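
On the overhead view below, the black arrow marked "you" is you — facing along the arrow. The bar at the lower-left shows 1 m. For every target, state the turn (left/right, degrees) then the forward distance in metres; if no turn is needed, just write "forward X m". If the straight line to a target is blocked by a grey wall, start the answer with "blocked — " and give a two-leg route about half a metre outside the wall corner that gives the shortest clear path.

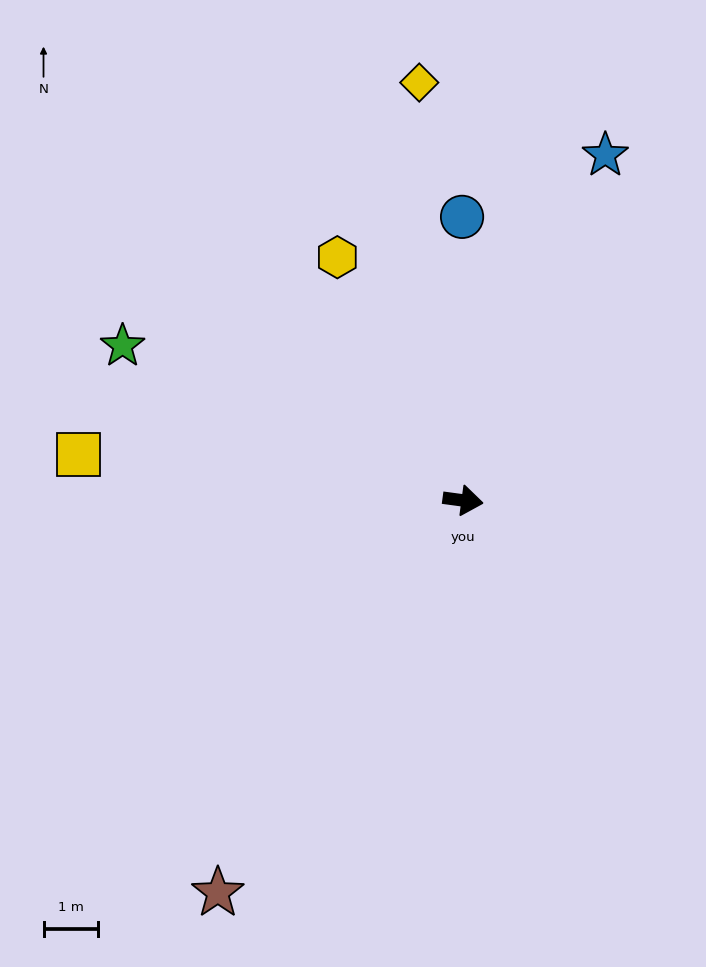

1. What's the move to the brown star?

turn right 114°, forward 8.5 m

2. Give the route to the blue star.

turn left 75°, forward 6.8 m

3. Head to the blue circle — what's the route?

turn left 98°, forward 5.2 m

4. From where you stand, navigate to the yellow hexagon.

turn left 125°, forward 5.0 m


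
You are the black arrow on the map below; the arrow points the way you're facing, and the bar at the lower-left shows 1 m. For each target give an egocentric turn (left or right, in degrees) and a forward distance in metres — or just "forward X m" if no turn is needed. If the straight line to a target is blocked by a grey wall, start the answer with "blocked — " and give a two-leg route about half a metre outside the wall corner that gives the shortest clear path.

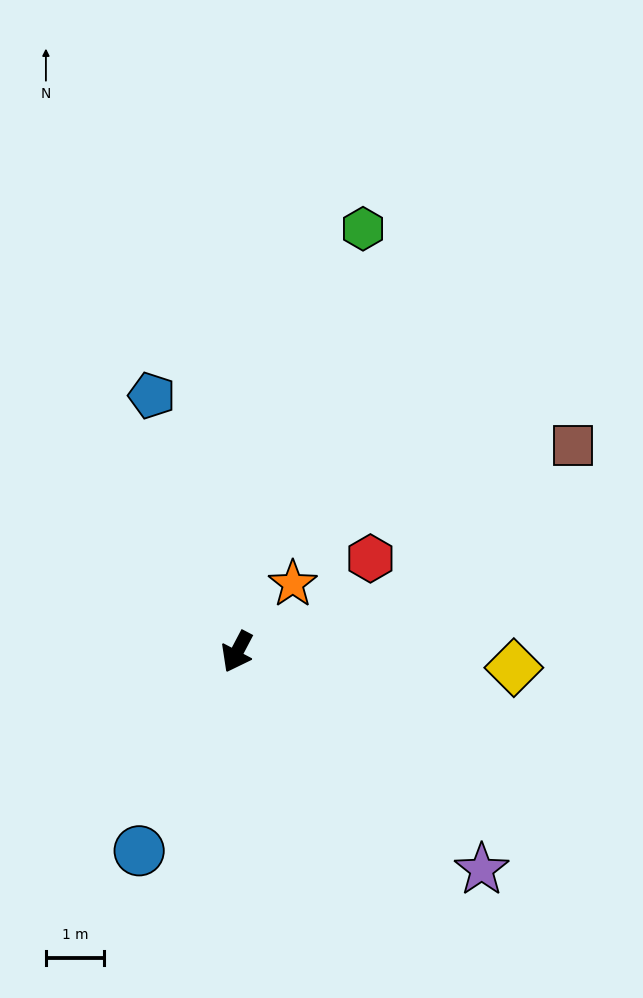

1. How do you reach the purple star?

turn left 76°, forward 5.6 m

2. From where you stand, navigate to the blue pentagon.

turn right 134°, forward 4.6 m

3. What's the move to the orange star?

turn left 168°, forward 1.5 m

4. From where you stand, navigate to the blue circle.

forward 3.8 m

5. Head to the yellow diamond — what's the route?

turn left 114°, forward 4.8 m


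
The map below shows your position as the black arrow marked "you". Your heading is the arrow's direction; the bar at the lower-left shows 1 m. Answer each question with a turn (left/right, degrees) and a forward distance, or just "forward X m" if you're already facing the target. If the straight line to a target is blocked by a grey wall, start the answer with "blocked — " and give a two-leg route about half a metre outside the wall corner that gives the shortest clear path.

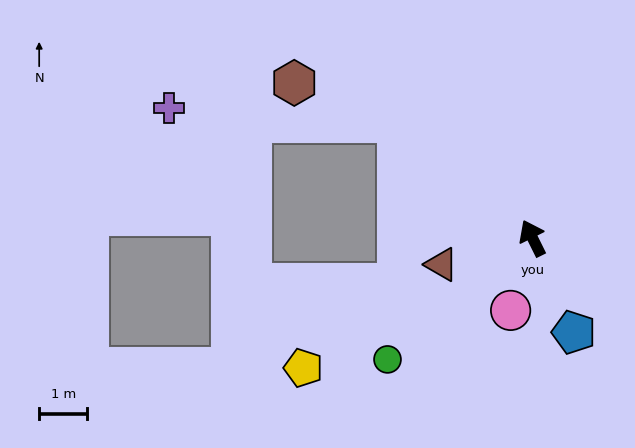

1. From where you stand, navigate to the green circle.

turn left 104°, forward 3.9 m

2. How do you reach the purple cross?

blocked — turn left 23°, forward 3.7 m, then turn left 37°, forward 4.8 m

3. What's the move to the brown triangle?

turn left 80°, forward 2.0 m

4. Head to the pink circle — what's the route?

turn left 137°, forward 1.6 m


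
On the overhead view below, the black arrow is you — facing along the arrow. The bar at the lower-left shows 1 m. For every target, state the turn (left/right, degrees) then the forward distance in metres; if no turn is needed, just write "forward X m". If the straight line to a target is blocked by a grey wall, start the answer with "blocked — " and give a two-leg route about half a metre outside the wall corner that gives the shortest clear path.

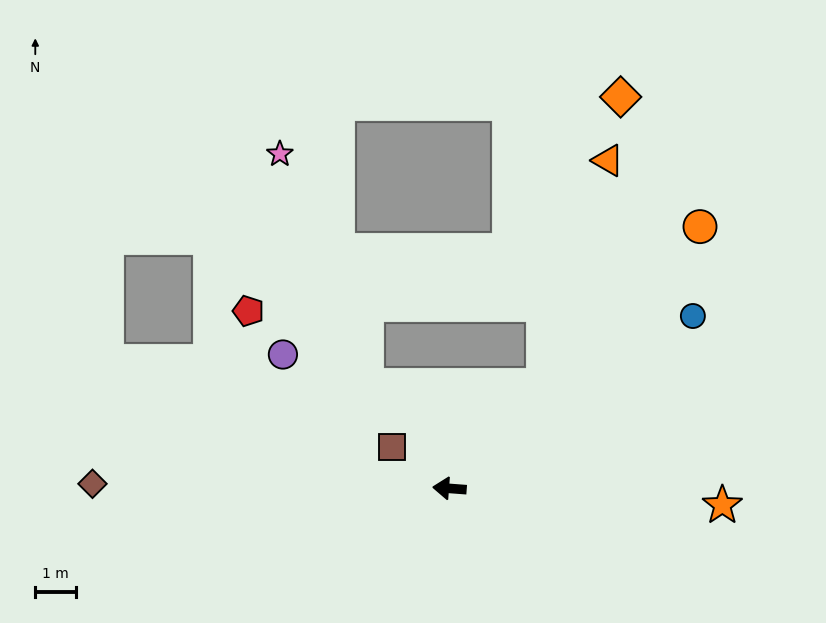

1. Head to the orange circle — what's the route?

turn right 129°, forward 9.0 m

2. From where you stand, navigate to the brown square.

turn right 32°, forward 1.8 m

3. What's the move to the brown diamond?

turn left 4°, forward 8.9 m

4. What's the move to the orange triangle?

blocked — turn right 128°, forward 3.5 m, then turn left 26°, forward 5.8 m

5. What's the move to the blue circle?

turn right 140°, forward 7.4 m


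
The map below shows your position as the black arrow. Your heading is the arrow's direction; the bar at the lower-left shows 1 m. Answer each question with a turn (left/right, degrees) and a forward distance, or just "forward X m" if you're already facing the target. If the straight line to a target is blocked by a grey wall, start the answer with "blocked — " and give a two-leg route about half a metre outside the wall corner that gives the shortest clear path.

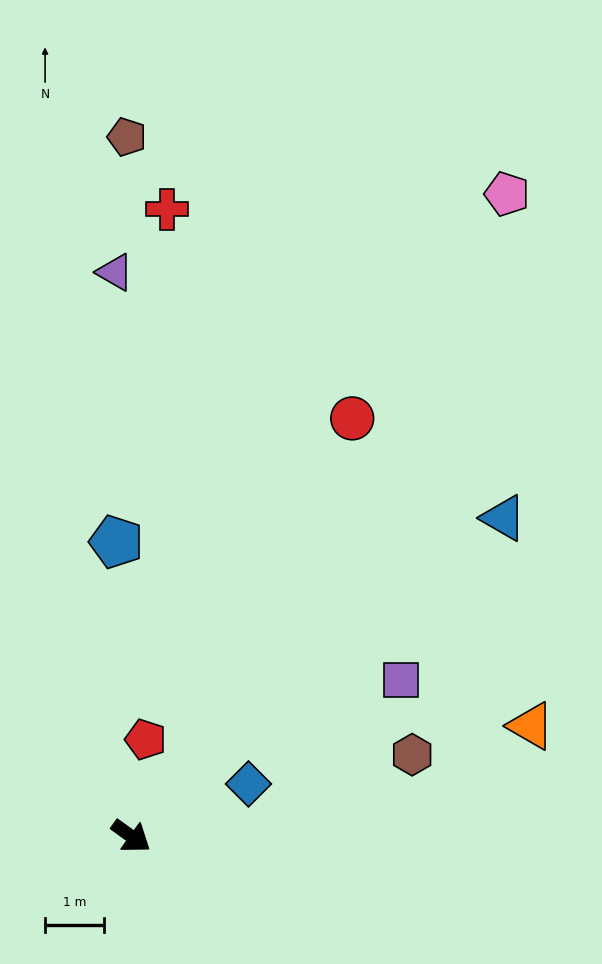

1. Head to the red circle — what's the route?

turn left 98°, forward 8.0 m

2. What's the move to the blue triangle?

turn left 76°, forward 8.3 m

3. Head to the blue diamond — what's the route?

turn left 60°, forward 2.2 m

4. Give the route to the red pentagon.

turn left 117°, forward 1.7 m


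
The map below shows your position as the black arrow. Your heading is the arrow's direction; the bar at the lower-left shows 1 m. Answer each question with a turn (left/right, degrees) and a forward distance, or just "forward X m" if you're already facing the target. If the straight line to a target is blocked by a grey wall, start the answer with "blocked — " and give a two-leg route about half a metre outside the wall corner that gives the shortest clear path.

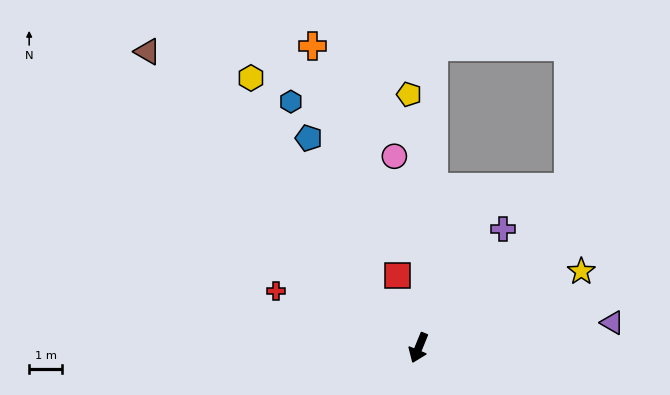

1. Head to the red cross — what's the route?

turn right 89°, forward 4.6 m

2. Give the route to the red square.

turn right 142°, forward 2.3 m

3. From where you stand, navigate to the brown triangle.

turn right 115°, forward 12.1 m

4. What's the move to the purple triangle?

turn left 120°, forward 5.9 m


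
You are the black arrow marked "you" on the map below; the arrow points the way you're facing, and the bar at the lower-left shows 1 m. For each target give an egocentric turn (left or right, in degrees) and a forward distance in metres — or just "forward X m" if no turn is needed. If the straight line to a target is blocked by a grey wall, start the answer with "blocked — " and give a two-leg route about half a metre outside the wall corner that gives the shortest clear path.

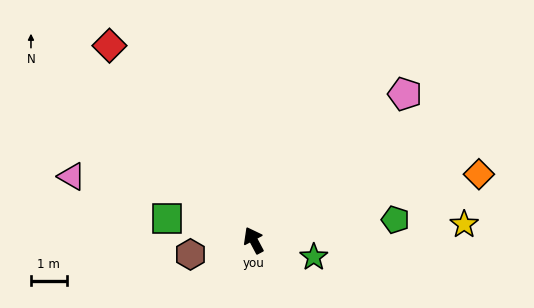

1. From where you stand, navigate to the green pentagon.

turn right 110°, forward 4.0 m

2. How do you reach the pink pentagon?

turn right 74°, forward 5.9 m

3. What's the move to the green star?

turn right 134°, forward 1.8 m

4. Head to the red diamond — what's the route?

turn left 9°, forward 6.8 m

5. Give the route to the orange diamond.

turn right 102°, forward 6.6 m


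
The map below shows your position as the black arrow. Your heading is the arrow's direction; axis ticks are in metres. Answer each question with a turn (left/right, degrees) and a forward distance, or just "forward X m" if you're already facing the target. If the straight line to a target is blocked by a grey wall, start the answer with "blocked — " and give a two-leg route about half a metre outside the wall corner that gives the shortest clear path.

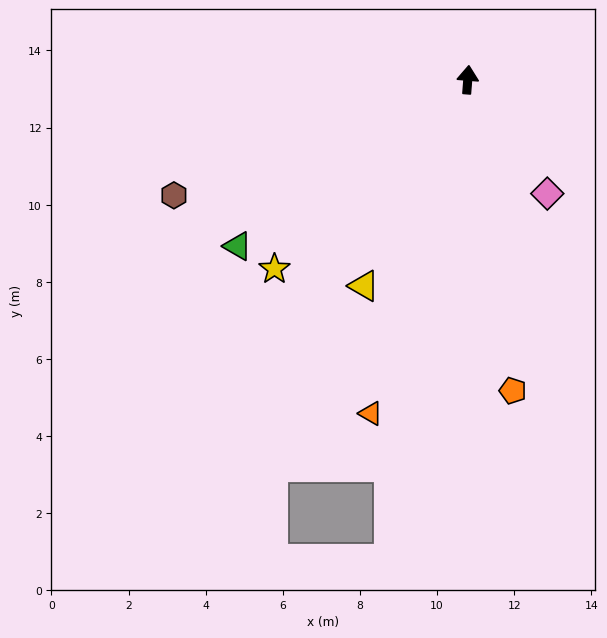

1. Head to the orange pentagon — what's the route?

turn right 167°, forward 8.1 m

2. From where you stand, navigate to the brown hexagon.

turn left 116°, forward 8.2 m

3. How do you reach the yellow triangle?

turn left 158°, forward 6.0 m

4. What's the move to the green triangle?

turn left 130°, forward 7.4 m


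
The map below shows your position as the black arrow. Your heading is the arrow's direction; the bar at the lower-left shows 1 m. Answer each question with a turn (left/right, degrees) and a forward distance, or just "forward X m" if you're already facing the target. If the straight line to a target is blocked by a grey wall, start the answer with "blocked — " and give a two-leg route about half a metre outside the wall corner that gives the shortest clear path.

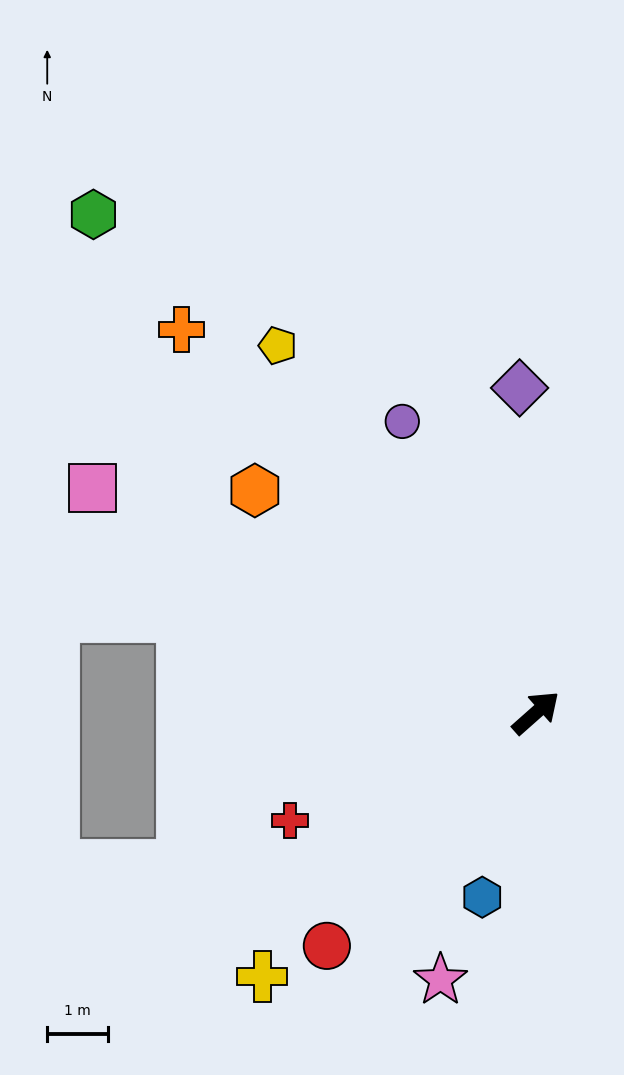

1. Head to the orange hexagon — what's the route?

turn left 100°, forward 5.9 m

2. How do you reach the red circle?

turn right 173°, forward 5.2 m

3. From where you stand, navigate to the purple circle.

turn left 73°, forward 5.3 m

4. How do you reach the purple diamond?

turn left 51°, forward 5.4 m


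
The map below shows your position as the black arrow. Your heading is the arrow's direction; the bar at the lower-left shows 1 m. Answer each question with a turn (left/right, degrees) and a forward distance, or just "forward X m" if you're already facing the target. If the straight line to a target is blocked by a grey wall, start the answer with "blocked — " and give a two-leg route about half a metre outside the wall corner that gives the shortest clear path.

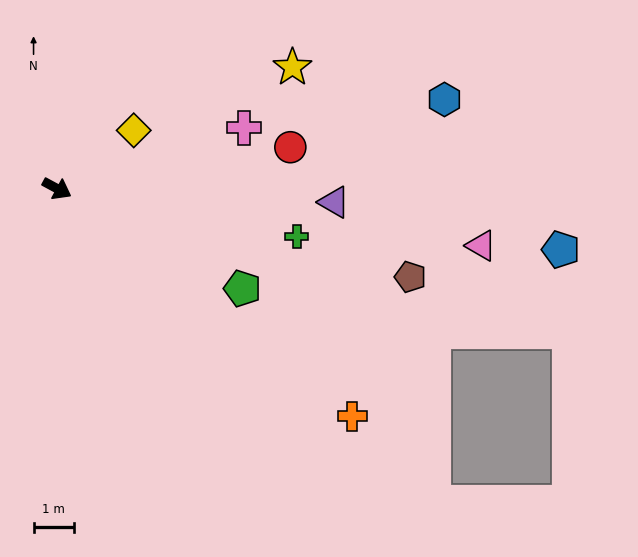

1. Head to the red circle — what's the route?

turn left 38°, forward 5.9 m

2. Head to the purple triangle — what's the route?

turn left 26°, forward 6.9 m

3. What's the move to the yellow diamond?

turn left 66°, forward 2.4 m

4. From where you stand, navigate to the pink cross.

turn left 46°, forward 4.9 m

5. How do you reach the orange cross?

turn right 9°, forward 9.3 m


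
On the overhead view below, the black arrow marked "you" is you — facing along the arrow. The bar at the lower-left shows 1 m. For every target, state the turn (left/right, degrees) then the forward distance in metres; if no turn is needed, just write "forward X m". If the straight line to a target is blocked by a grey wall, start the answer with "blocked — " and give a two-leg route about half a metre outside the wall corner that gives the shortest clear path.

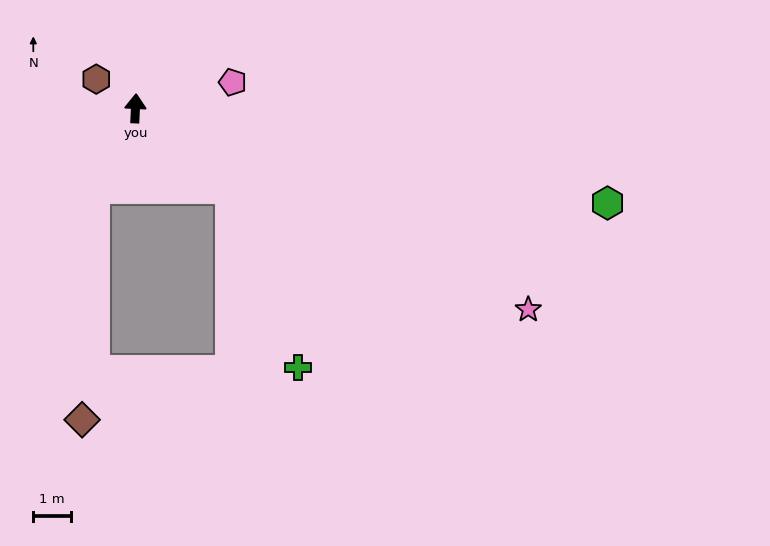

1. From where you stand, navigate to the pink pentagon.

turn right 72°, forward 2.7 m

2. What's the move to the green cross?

blocked — turn right 127°, forward 3.3 m, then turn right 30°, forward 5.1 m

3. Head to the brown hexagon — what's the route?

turn left 56°, forward 1.3 m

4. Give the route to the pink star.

turn right 114°, forward 11.7 m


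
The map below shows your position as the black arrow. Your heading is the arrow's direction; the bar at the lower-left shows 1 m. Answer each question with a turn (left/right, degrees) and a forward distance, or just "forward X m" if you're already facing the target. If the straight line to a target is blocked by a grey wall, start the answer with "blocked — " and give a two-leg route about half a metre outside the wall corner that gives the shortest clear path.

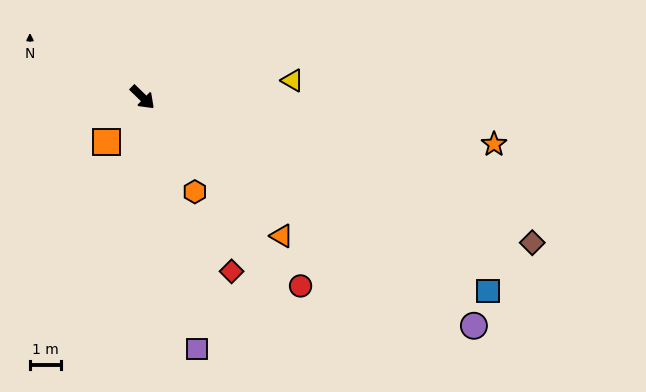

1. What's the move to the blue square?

turn left 15°, forward 12.6 m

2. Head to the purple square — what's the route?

turn right 34°, forward 8.2 m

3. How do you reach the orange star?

turn left 37°, forward 11.3 m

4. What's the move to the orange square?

turn right 85°, forward 1.8 m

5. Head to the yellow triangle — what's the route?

turn left 51°, forward 4.8 m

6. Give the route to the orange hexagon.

turn right 17°, forward 3.4 m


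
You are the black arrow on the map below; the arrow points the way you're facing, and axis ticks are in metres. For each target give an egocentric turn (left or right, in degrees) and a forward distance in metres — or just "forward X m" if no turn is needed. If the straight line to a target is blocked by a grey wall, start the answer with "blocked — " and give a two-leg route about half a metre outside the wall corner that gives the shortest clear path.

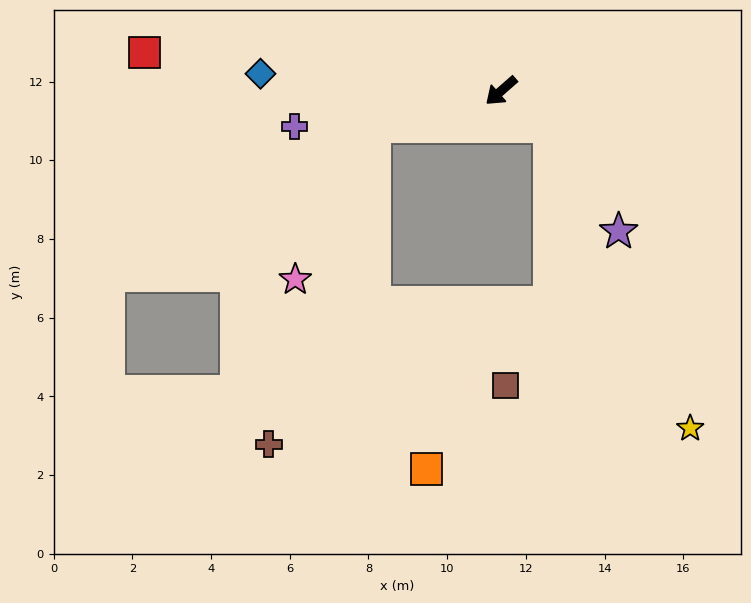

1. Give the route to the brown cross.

blocked — turn right 26°, forward 3.3 m, then turn left 56°, forward 8.5 m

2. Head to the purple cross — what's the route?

turn right 31°, forward 5.3 m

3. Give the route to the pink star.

blocked — turn right 26°, forward 3.3 m, then turn left 47°, forward 4.4 m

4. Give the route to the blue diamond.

turn right 45°, forward 6.1 m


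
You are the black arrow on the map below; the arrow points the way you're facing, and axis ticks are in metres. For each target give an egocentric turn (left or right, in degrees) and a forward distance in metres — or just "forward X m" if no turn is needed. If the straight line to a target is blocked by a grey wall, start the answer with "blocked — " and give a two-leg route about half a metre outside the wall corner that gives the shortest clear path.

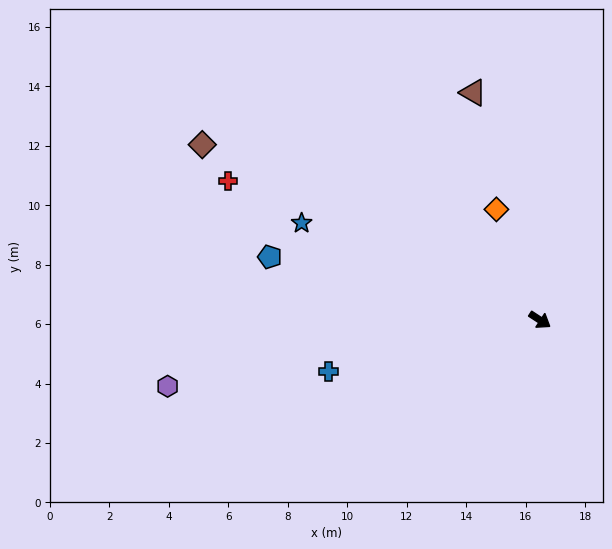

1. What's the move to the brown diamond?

turn right 174°, forward 12.8 m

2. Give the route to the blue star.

turn right 169°, forward 8.6 m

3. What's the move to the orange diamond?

turn left 145°, forward 4.0 m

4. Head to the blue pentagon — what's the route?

turn right 160°, forward 9.3 m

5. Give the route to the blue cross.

turn right 133°, forward 7.3 m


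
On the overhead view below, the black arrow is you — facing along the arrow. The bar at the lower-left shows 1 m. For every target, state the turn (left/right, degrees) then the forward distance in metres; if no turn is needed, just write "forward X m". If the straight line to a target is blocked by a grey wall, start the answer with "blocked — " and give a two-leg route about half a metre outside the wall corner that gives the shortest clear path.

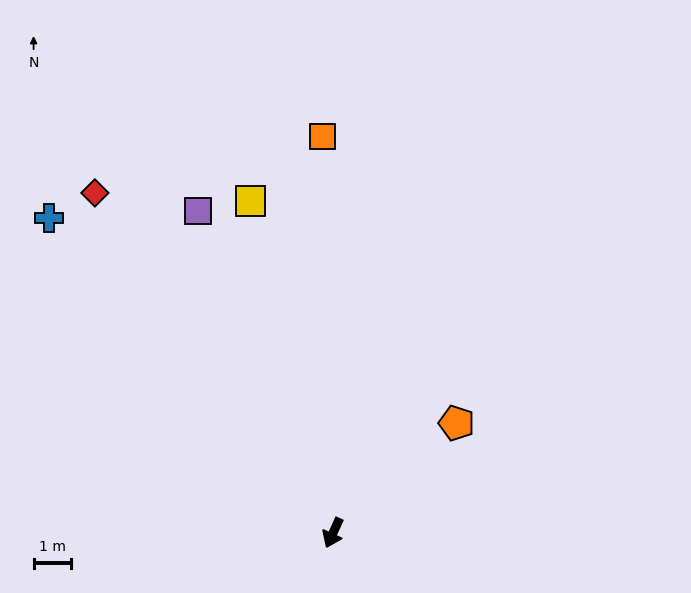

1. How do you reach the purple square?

turn right 133°, forward 9.3 m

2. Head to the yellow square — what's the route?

turn right 142°, forward 9.2 m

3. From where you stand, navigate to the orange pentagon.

turn left 156°, forward 4.4 m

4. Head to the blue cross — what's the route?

turn right 114°, forward 11.4 m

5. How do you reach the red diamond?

turn right 121°, forward 11.1 m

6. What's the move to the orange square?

turn right 154°, forward 10.6 m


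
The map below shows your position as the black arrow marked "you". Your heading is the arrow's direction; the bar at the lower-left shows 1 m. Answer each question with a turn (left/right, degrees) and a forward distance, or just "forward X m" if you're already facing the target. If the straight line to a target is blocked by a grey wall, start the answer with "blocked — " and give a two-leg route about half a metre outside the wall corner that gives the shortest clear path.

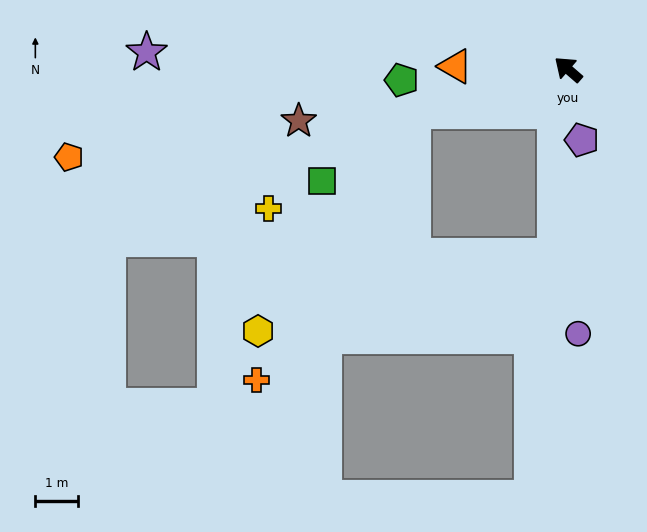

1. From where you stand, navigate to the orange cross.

blocked — turn left 56°, forward 3.8 m, then turn left 45°, forward 7.3 m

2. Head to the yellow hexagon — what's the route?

blocked — turn left 56°, forward 3.8 m, then turn left 40°, forward 6.3 m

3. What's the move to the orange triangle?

turn left 39°, forward 2.6 m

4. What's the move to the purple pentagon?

turn left 142°, forward 1.7 m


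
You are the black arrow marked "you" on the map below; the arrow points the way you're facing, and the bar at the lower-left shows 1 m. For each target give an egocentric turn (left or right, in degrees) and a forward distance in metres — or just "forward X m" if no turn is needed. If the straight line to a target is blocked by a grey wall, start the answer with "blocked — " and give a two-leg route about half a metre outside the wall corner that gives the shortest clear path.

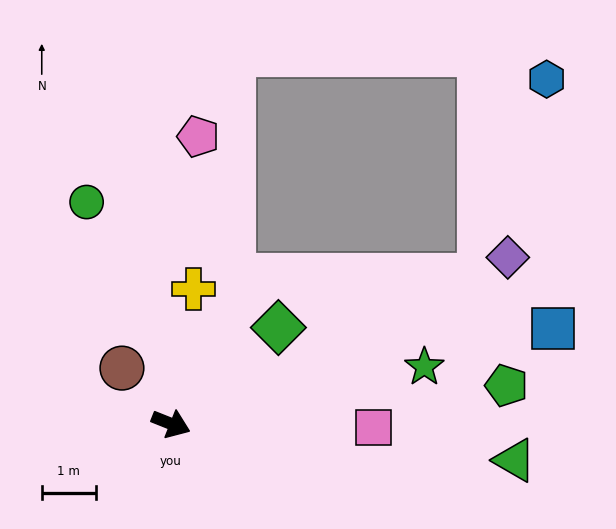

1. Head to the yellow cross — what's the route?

turn left 102°, forward 2.5 m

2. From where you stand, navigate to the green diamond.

turn left 64°, forward 2.7 m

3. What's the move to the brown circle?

turn left 153°, forward 1.4 m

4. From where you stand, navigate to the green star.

turn left 34°, forward 4.8 m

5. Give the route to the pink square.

turn left 21°, forward 3.8 m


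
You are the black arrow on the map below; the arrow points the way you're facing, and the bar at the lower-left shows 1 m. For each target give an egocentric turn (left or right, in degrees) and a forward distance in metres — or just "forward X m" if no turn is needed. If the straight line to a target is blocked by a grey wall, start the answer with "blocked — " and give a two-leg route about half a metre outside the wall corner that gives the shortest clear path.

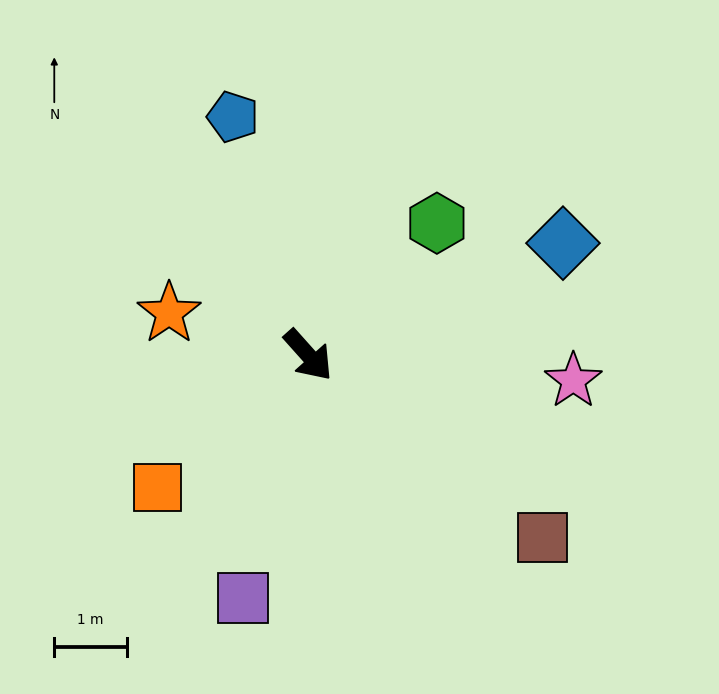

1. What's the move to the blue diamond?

turn left 72°, forward 3.8 m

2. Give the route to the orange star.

turn right 149°, forward 2.0 m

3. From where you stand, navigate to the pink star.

turn left 43°, forward 3.7 m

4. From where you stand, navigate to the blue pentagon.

turn left 156°, forward 3.5 m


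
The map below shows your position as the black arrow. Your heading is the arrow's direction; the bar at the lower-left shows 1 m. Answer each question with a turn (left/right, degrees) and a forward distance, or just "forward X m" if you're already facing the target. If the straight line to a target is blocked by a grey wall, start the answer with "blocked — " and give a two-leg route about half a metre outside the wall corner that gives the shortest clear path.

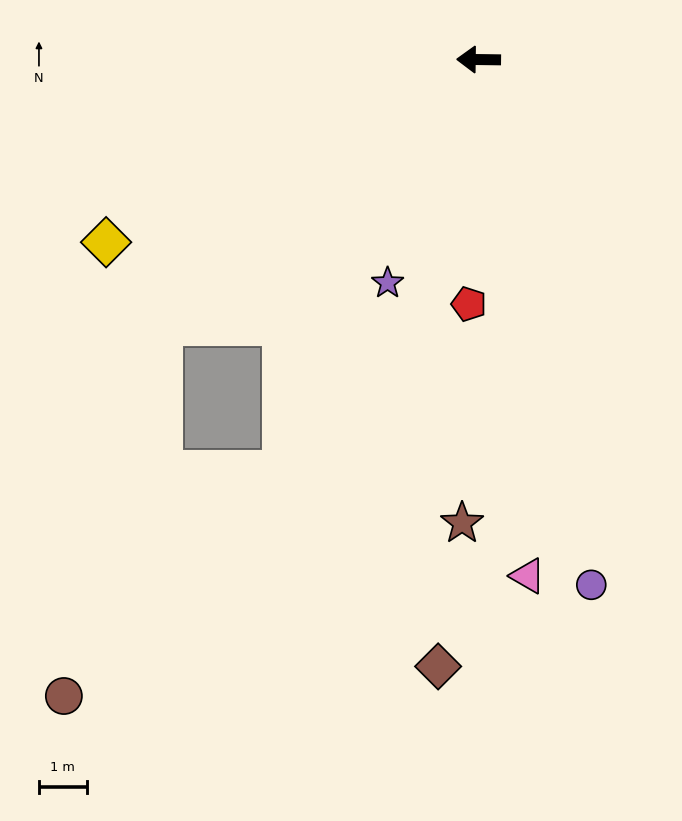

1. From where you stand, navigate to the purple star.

turn left 69°, forward 5.1 m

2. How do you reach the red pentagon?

turn left 88°, forward 5.1 m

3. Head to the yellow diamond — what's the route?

turn left 27°, forward 8.7 m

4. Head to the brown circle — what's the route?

blocked — turn left 41°, forward 8.6 m, then turn left 35°, forward 8.0 m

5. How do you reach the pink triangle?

turn left 96°, forward 10.9 m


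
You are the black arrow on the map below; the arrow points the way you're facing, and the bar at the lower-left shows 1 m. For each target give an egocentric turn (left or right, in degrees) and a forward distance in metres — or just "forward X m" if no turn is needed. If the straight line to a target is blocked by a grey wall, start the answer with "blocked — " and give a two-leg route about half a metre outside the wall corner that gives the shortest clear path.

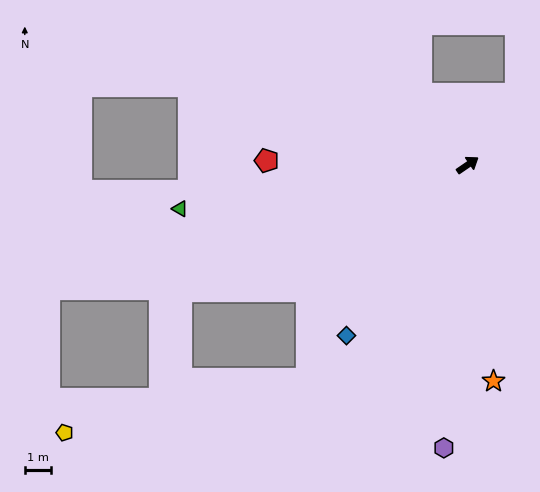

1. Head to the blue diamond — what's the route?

turn right 160°, forward 8.0 m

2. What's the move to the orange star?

turn right 118°, forward 8.3 m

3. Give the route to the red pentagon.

turn left 144°, forward 7.7 m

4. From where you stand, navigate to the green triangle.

turn left 154°, forward 11.1 m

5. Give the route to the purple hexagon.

turn right 129°, forward 10.9 m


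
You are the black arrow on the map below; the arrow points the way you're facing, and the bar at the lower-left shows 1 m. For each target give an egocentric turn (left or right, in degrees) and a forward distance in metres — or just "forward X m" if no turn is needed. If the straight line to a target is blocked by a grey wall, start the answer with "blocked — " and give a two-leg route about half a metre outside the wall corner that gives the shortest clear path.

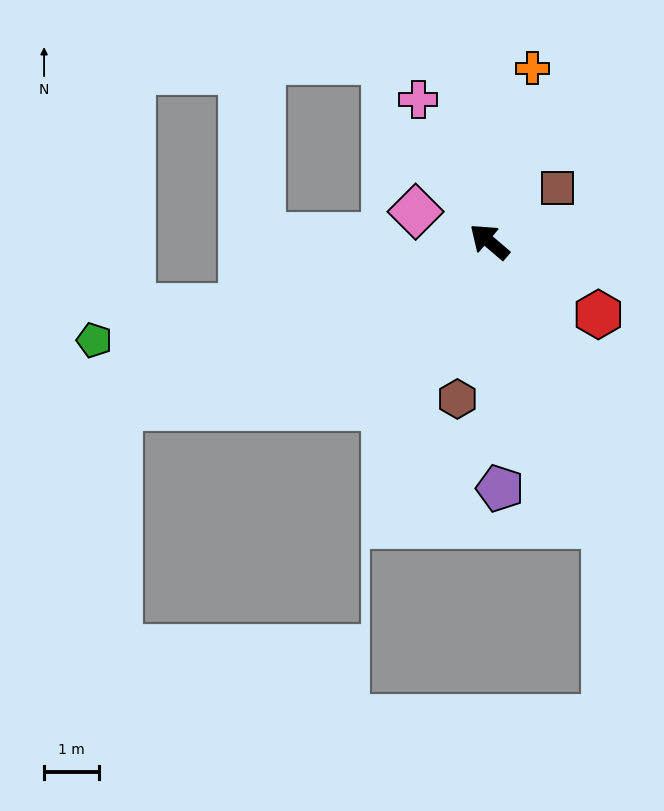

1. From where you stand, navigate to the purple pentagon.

turn left 133°, forward 4.5 m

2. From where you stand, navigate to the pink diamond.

turn left 18°, forward 1.4 m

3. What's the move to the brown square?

turn right 101°, forward 1.6 m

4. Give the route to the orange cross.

turn right 63°, forward 3.3 m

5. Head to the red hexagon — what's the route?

turn right 173°, forward 2.4 m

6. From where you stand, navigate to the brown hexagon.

turn left 119°, forward 2.9 m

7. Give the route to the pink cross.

turn right 23°, forward 2.9 m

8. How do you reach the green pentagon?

turn left 55°, forward 7.4 m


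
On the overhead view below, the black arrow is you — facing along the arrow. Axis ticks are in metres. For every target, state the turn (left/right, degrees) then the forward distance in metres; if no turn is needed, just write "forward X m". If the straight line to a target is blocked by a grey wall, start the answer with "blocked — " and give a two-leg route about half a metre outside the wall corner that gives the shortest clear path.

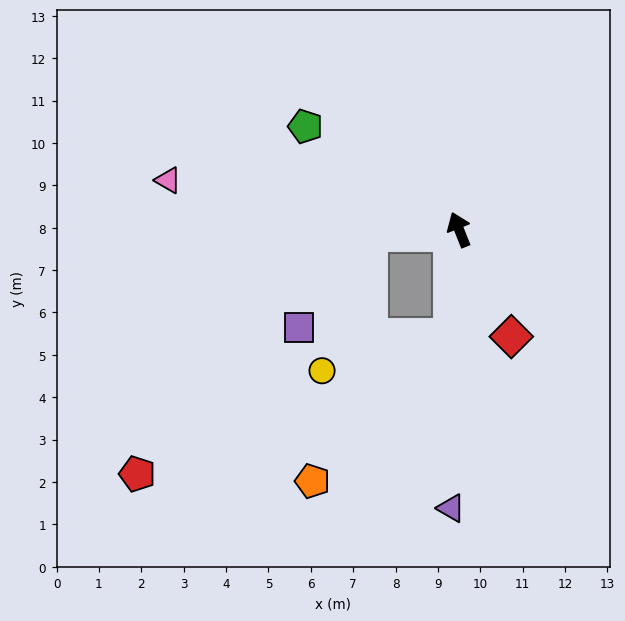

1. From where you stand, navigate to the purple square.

blocked — turn left 71°, forward 2.1 m, then turn left 50°, forward 2.8 m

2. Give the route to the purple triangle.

turn left 157°, forward 6.6 m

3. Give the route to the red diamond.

turn right 176°, forward 2.8 m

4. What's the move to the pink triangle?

turn left 59°, forward 7.0 m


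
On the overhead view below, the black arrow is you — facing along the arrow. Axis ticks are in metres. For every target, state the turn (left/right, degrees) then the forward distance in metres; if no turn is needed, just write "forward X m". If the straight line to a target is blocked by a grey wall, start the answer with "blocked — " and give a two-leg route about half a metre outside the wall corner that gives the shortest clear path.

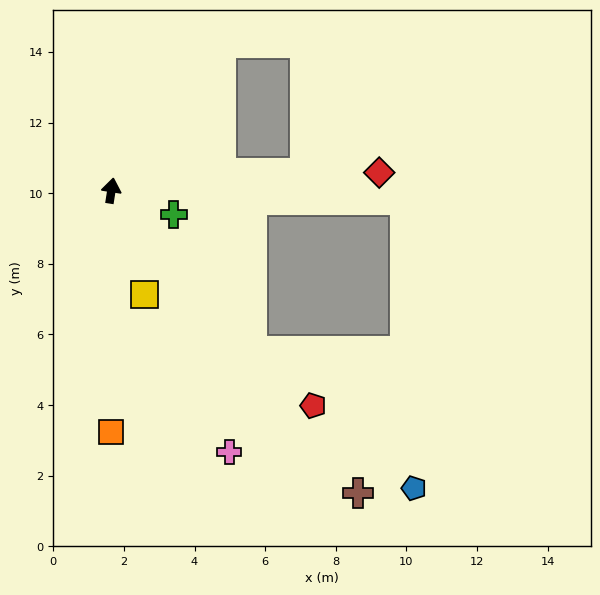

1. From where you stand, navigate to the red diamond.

turn right 77°, forward 7.6 m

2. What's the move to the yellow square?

turn right 153°, forward 3.1 m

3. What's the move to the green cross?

turn right 102°, forward 1.9 m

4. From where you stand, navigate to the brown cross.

turn right 132°, forward 11.0 m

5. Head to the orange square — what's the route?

turn right 171°, forward 6.8 m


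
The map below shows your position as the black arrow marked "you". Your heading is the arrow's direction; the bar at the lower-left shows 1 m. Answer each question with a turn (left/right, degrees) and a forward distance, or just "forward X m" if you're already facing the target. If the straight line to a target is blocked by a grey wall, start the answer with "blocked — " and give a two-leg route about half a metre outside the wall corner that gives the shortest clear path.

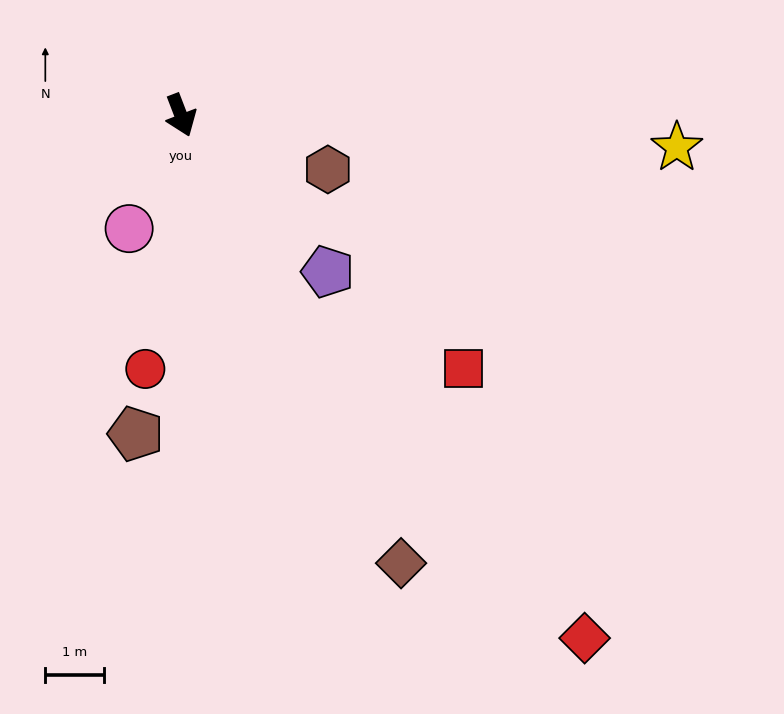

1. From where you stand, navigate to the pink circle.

turn right 46°, forward 2.1 m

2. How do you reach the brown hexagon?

turn left 49°, forward 2.7 m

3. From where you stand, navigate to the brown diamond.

turn left 5°, forward 8.6 m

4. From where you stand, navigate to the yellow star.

turn left 65°, forward 8.5 m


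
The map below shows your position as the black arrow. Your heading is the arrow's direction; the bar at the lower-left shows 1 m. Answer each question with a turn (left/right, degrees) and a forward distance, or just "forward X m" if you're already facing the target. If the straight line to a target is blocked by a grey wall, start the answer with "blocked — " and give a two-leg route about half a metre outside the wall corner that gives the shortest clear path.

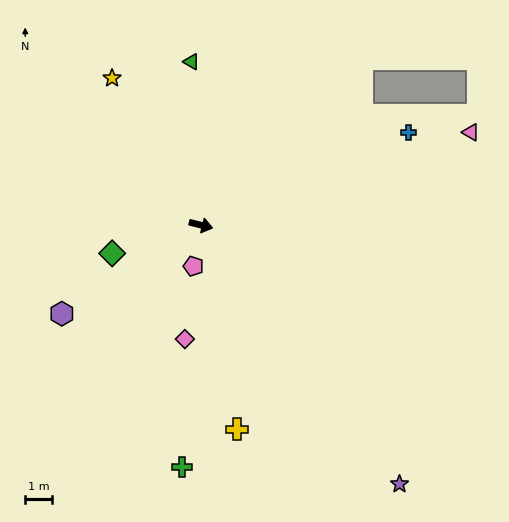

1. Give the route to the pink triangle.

turn left 33°, forward 10.6 m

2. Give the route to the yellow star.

turn left 135°, forward 6.4 m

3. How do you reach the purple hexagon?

turn right 133°, forward 6.1 m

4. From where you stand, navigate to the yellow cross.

turn right 66°, forward 7.7 m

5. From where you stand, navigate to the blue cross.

turn left 38°, forward 8.4 m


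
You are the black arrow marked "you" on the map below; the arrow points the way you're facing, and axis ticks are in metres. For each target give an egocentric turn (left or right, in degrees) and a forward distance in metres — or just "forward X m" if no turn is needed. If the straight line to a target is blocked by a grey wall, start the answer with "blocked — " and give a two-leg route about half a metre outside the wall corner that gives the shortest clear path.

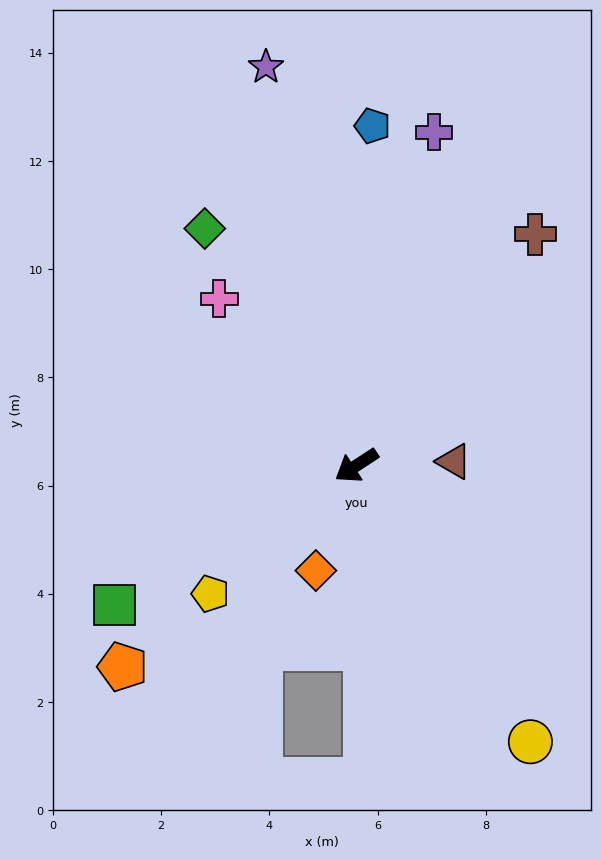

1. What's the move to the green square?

turn right 3°, forward 5.2 m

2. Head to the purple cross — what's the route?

turn right 136°, forward 6.3 m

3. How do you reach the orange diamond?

turn left 36°, forward 2.1 m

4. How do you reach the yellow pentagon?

turn left 8°, forward 3.6 m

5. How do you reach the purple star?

turn right 110°, forward 7.6 m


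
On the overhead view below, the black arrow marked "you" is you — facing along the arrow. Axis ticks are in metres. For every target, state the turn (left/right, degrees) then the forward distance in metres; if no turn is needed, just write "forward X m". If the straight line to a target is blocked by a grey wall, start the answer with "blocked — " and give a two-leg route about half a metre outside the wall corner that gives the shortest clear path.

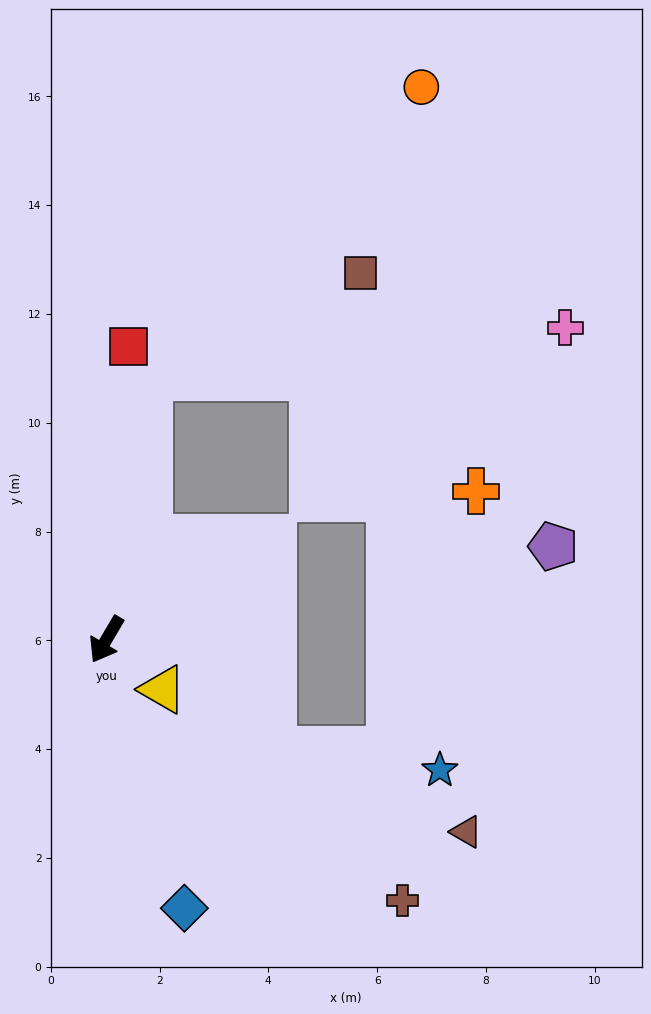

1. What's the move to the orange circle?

blocked — turn right 159°, forward 4.9 m, then turn right 34°, forward 7.3 m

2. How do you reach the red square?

turn right 154°, forward 5.4 m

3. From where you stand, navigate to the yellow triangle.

turn left 79°, forward 1.4 m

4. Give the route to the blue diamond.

turn left 47°, forward 5.1 m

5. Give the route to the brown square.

blocked — turn right 159°, forward 4.9 m, then turn right 54°, forward 4.3 m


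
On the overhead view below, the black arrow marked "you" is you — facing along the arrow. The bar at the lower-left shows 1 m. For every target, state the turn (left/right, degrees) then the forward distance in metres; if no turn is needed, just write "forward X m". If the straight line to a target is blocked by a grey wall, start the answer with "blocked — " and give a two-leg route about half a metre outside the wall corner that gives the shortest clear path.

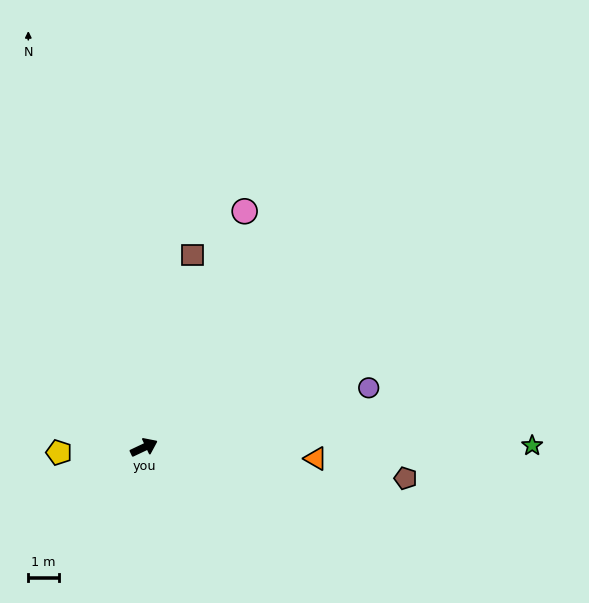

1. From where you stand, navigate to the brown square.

turn left 51°, forward 6.6 m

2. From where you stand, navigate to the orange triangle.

turn right 29°, forward 5.7 m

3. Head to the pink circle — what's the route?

turn left 42°, forward 8.5 m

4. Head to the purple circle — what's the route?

turn right 10°, forward 7.7 m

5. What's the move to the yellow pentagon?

turn left 158°, forward 2.8 m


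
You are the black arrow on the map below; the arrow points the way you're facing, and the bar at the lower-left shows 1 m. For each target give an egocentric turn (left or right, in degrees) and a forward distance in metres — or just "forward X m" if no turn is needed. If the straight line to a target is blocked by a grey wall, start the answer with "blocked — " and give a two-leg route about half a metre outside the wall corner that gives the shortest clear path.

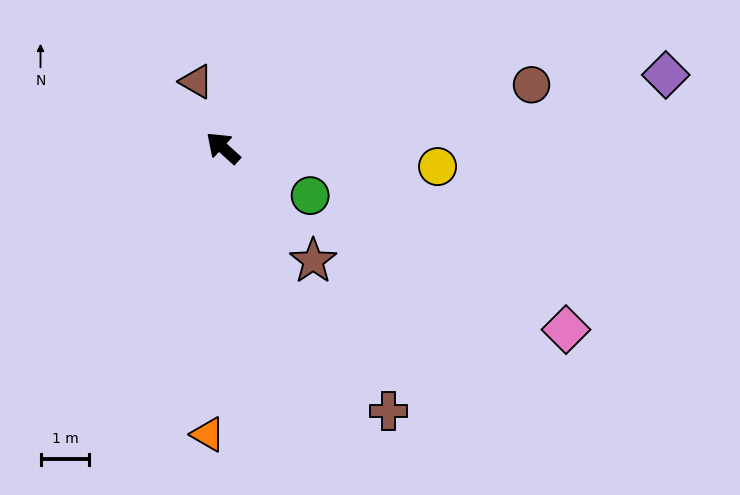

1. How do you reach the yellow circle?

turn right 143°, forward 4.4 m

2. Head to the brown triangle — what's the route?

turn right 26°, forward 1.5 m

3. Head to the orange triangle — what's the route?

turn left 129°, forward 5.9 m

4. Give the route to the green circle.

turn right 167°, forward 2.0 m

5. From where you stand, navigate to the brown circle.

turn right 126°, forward 6.4 m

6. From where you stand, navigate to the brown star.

turn left 171°, forward 3.0 m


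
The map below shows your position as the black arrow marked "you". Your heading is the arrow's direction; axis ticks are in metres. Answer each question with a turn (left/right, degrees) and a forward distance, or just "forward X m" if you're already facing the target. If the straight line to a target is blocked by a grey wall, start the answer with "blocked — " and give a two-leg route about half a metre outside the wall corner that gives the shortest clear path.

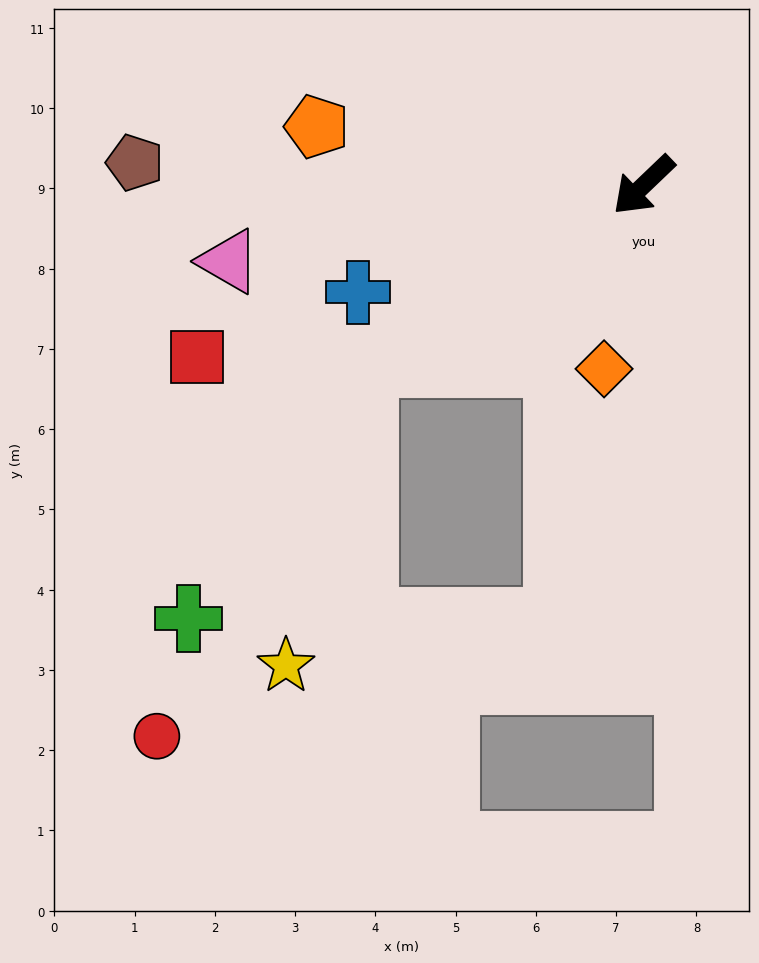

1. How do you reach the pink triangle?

turn right 33°, forward 5.3 m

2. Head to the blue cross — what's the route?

turn right 23°, forward 3.8 m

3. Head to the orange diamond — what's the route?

turn left 34°, forward 2.3 m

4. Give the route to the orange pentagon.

turn right 54°, forward 4.1 m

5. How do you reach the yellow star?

blocked — turn right 11°, forward 4.1 m, then turn left 43°, forward 3.9 m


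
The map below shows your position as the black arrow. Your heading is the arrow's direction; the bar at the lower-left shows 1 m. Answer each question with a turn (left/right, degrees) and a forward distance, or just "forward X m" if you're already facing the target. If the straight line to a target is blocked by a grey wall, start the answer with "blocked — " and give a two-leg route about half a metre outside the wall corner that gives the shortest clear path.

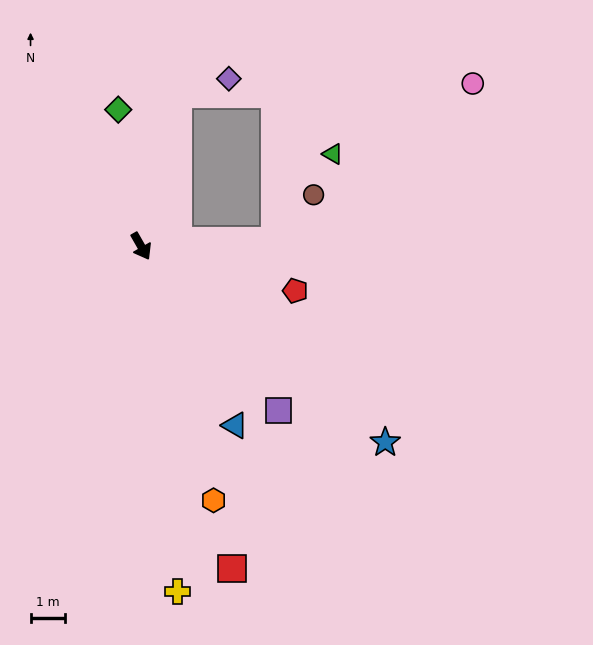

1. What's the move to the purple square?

turn left 10°, forward 6.2 m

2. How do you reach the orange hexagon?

turn right 14°, forward 7.7 m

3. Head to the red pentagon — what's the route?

turn left 44°, forward 4.6 m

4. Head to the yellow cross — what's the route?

turn right 24°, forward 10.1 m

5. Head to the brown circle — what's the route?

blocked — turn left 62°, forward 3.9 m, then turn left 49°, forward 1.8 m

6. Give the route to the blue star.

turn left 22°, forward 9.1 m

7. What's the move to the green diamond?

turn left 160°, forward 4.0 m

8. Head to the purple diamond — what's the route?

blocked — turn left 137°, forward 4.6 m, then turn right 61°, forward 1.5 m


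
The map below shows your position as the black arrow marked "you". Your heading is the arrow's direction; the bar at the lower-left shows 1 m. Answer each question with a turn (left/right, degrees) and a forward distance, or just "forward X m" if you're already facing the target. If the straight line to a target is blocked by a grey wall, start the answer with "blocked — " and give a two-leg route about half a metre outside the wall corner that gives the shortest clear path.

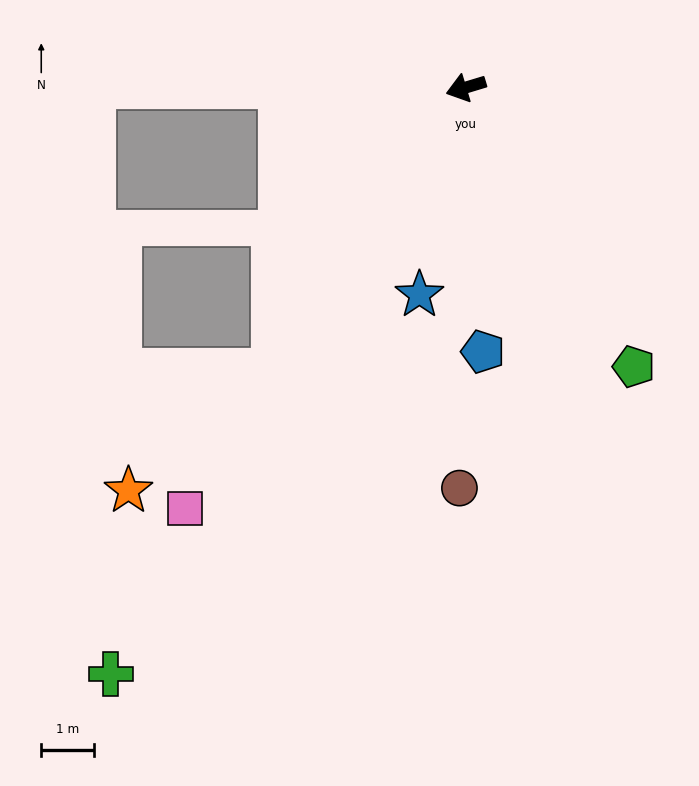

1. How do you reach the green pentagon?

turn left 104°, forward 6.2 m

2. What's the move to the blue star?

turn left 61°, forward 4.0 m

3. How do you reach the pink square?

turn left 39°, forward 9.6 m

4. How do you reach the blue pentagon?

turn left 77°, forward 5.0 m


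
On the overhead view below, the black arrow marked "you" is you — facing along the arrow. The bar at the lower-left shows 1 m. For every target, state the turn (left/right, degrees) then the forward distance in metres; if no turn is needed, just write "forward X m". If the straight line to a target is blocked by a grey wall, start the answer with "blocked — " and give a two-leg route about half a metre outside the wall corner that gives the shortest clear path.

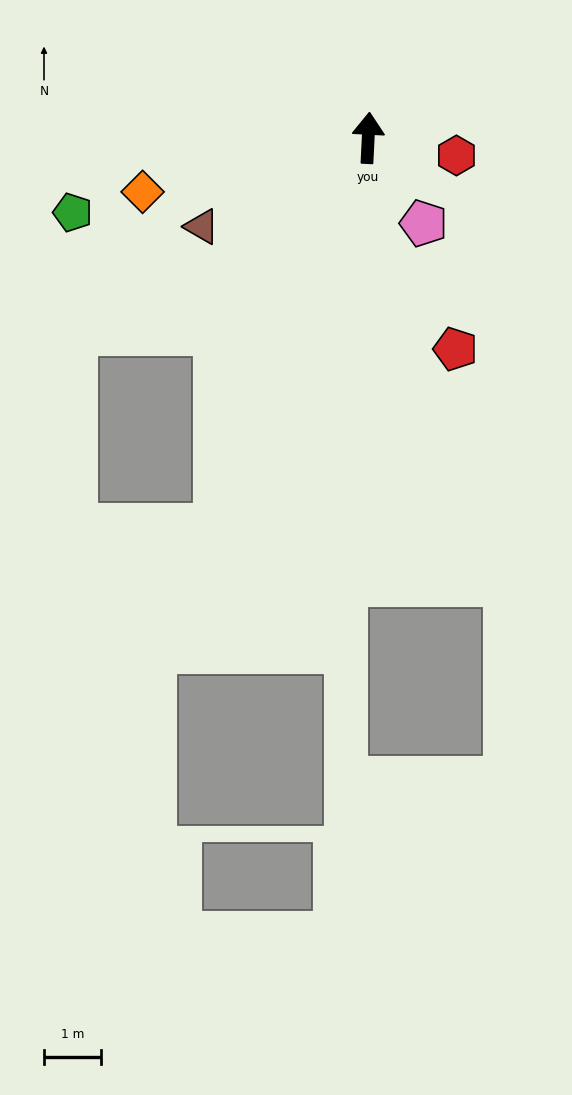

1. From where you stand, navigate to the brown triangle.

turn left 121°, forward 3.3 m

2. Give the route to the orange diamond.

turn left 106°, forward 4.1 m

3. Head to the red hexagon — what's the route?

turn right 98°, forward 1.6 m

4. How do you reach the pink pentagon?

turn right 144°, forward 1.8 m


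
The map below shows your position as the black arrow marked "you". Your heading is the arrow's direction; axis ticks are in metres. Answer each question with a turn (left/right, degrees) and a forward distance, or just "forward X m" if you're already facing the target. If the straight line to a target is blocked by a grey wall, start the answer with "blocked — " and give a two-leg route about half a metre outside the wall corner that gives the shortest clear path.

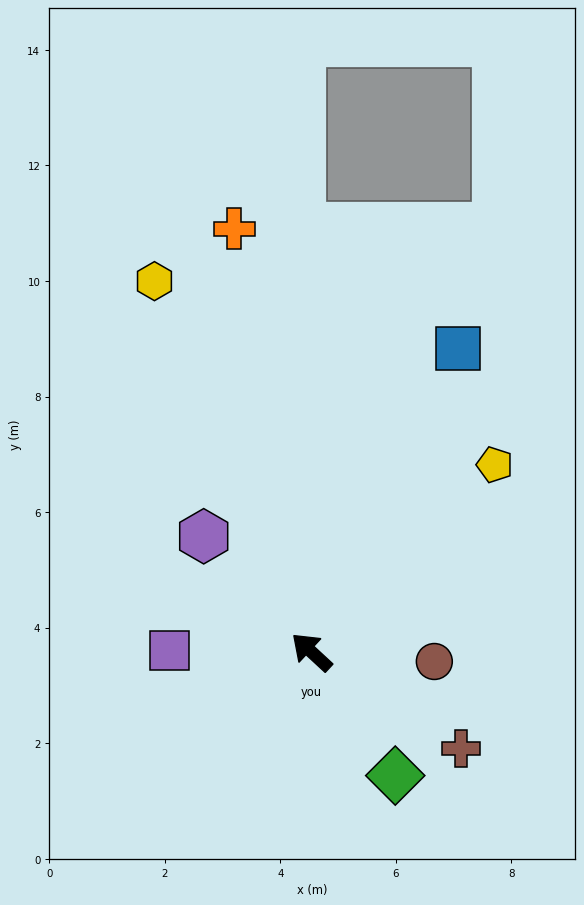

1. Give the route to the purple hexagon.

turn right 4°, forward 2.7 m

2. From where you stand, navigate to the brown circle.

turn right 142°, forward 2.1 m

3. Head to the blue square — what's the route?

turn right 73°, forward 5.8 m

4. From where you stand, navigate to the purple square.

turn left 42°, forward 2.5 m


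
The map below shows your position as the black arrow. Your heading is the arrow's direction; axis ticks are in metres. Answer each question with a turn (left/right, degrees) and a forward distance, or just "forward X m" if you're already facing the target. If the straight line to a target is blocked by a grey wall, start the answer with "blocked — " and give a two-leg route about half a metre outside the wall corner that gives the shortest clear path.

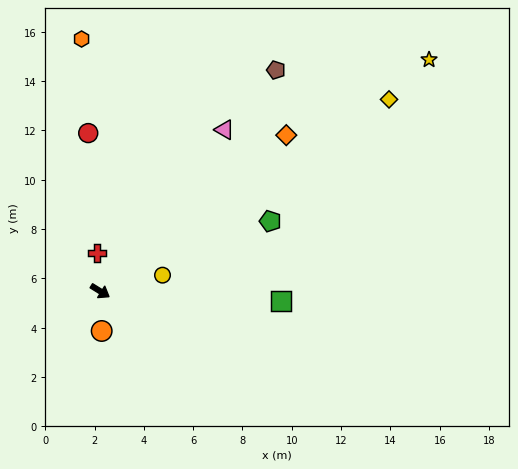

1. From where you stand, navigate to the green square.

turn left 29°, forward 7.3 m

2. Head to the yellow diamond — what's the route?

turn left 65°, forward 14.1 m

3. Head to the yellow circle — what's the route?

turn left 46°, forward 2.6 m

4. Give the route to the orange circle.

turn right 56°, forward 1.6 m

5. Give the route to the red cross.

turn left 127°, forward 1.6 m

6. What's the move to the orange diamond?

turn left 72°, forward 9.8 m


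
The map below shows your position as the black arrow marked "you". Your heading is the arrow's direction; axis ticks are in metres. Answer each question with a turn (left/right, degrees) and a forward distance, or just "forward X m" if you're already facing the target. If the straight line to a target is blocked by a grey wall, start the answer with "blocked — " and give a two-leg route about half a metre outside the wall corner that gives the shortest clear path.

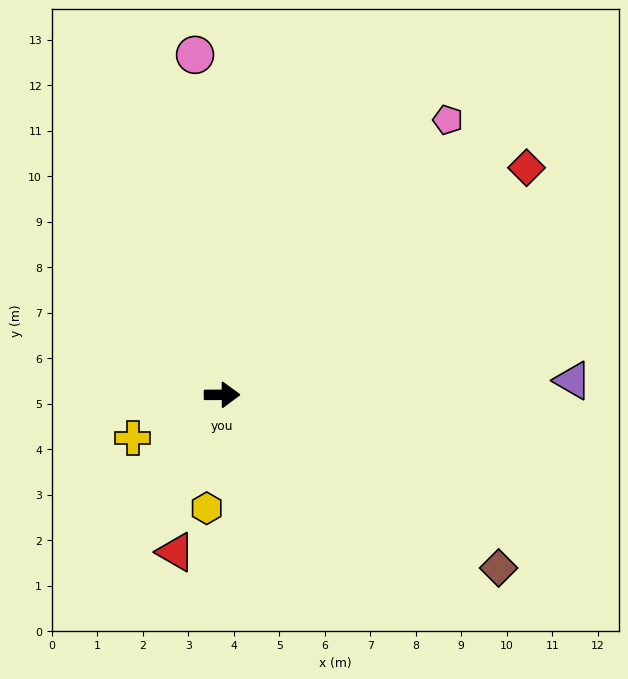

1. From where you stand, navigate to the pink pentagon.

turn left 50°, forward 7.8 m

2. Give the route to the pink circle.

turn left 94°, forward 7.5 m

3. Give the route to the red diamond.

turn left 36°, forward 8.3 m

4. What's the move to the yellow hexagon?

turn right 98°, forward 2.5 m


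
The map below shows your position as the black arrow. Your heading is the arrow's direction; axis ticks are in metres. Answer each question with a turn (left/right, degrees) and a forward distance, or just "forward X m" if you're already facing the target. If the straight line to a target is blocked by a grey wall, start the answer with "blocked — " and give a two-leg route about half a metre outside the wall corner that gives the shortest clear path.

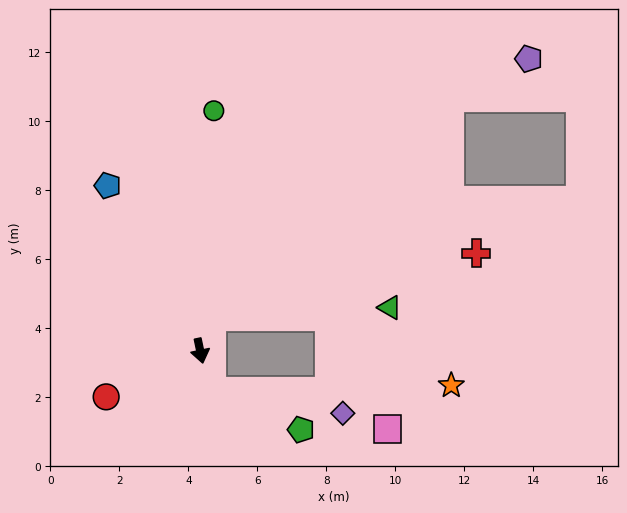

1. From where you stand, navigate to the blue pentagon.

turn right 163°, forward 5.5 m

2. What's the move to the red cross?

blocked — turn left 150°, forward 1.0 m, then turn right 58°, forward 7.9 m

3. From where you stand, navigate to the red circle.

turn right 76°, forward 3.0 m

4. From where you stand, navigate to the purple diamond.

blocked — turn left 3°, forward 1.2 m, then turn left 66°, forward 3.9 m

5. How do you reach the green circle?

turn left 165°, forward 7.0 m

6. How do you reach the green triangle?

blocked — turn left 150°, forward 1.0 m, then turn right 69°, forward 5.2 m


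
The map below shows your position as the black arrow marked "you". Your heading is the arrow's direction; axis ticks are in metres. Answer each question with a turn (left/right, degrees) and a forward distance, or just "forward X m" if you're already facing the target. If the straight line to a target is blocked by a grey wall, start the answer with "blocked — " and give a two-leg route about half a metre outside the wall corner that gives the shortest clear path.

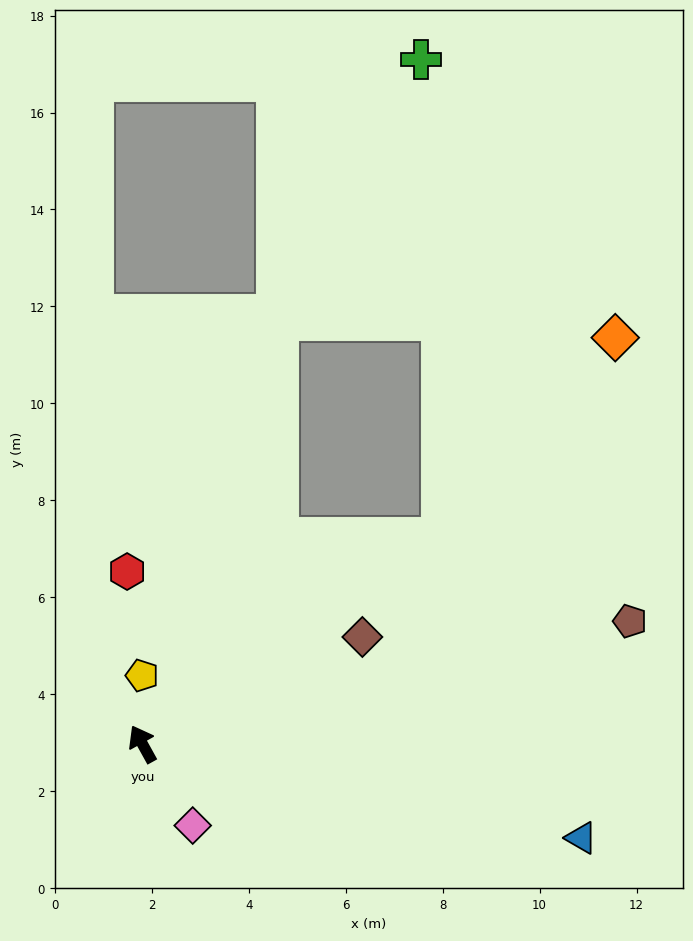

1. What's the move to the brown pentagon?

turn right 105°, forward 10.4 m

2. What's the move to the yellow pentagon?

turn right 29°, forward 1.4 m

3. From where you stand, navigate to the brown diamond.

turn right 93°, forward 5.0 m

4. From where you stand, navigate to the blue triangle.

turn right 131°, forward 9.3 m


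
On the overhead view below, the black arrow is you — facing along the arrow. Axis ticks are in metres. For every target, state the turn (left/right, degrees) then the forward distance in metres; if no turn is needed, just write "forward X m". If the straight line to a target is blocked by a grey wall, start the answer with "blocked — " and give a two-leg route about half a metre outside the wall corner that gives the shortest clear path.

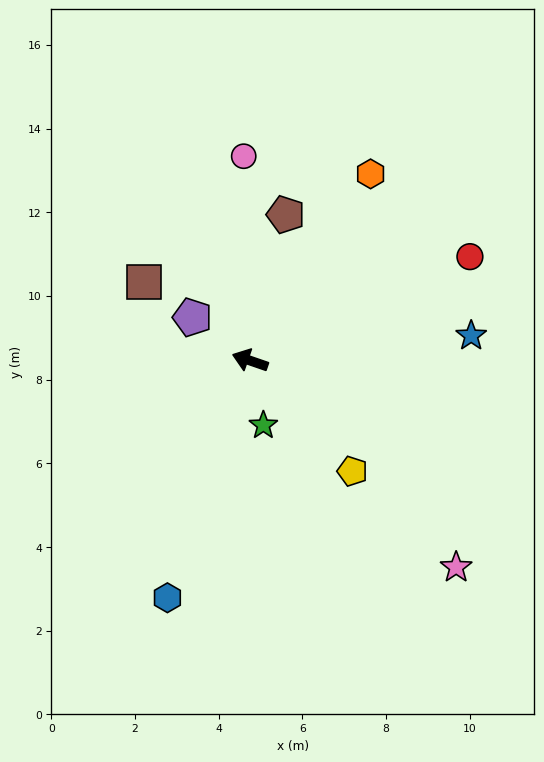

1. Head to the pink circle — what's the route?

turn right 69°, forward 4.9 m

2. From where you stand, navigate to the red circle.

turn right 136°, forward 5.8 m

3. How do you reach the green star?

turn left 121°, forward 1.6 m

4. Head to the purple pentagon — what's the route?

turn right 18°, forward 1.7 m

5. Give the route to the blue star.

turn right 155°, forward 5.3 m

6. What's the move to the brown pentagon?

turn right 85°, forward 3.6 m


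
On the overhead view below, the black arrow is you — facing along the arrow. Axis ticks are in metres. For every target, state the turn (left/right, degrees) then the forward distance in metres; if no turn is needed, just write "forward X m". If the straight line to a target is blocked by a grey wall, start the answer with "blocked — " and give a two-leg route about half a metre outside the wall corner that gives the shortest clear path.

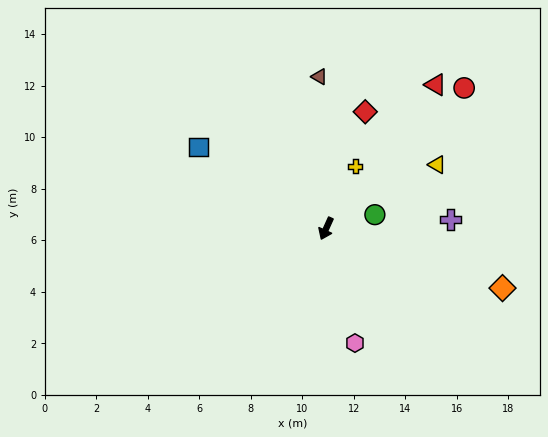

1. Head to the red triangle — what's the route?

turn left 167°, forward 7.0 m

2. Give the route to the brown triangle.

turn right 153°, forward 5.9 m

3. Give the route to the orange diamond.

turn left 96°, forward 7.2 m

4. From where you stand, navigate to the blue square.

turn right 98°, forward 5.9 m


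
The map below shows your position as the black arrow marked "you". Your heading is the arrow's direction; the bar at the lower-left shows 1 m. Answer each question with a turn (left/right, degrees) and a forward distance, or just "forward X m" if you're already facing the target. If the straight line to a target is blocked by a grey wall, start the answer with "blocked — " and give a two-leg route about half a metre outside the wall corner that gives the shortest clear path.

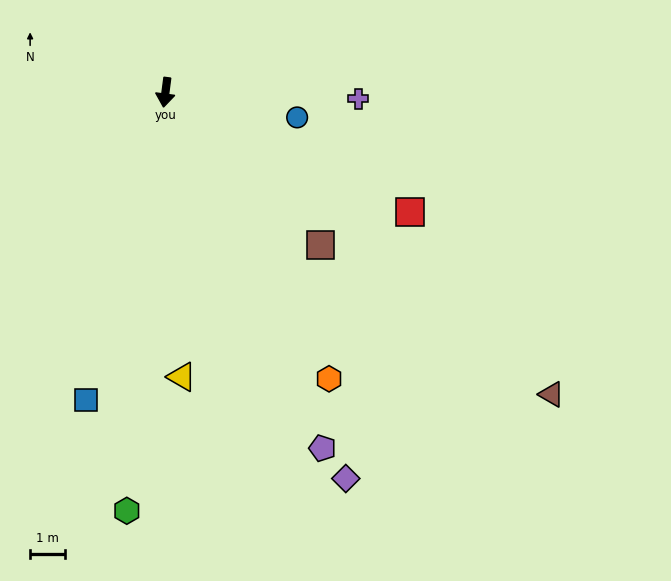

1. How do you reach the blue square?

turn right 7°, forward 9.2 m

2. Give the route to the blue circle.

turn left 87°, forward 3.9 m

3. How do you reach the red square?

turn left 71°, forward 7.9 m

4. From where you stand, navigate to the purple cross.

turn left 96°, forward 5.6 m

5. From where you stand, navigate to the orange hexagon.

turn left 37°, forward 9.6 m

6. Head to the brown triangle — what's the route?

turn left 59°, forward 14.2 m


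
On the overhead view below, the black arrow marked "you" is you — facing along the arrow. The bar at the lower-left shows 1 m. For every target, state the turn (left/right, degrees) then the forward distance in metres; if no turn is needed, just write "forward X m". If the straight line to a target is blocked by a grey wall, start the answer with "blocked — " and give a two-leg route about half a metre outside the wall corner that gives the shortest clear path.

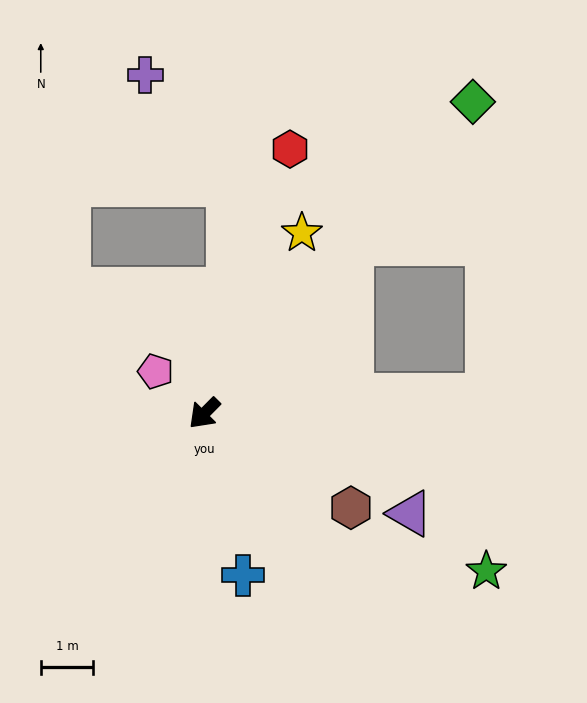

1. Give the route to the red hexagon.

turn right 153°, forward 5.3 m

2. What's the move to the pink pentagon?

turn right 86°, forward 1.2 m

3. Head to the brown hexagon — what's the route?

turn left 102°, forward 3.3 m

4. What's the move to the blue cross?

turn left 58°, forward 3.2 m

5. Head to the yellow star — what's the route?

turn right 164°, forward 3.9 m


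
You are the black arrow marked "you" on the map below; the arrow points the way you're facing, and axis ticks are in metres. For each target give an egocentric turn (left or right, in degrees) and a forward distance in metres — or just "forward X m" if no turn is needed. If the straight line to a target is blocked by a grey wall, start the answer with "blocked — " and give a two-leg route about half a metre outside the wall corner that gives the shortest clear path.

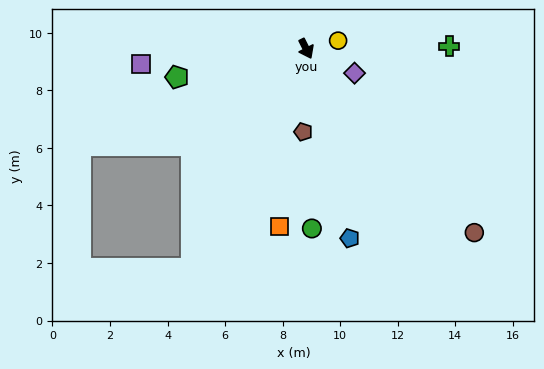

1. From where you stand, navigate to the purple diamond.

turn left 37°, forward 1.9 m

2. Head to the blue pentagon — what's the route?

turn right 14°, forward 6.8 m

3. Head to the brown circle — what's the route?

turn left 16°, forward 8.7 m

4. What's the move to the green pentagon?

turn right 104°, forward 4.6 m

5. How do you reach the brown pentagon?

turn right 29°, forward 2.9 m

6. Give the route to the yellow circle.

turn left 77°, forward 1.1 m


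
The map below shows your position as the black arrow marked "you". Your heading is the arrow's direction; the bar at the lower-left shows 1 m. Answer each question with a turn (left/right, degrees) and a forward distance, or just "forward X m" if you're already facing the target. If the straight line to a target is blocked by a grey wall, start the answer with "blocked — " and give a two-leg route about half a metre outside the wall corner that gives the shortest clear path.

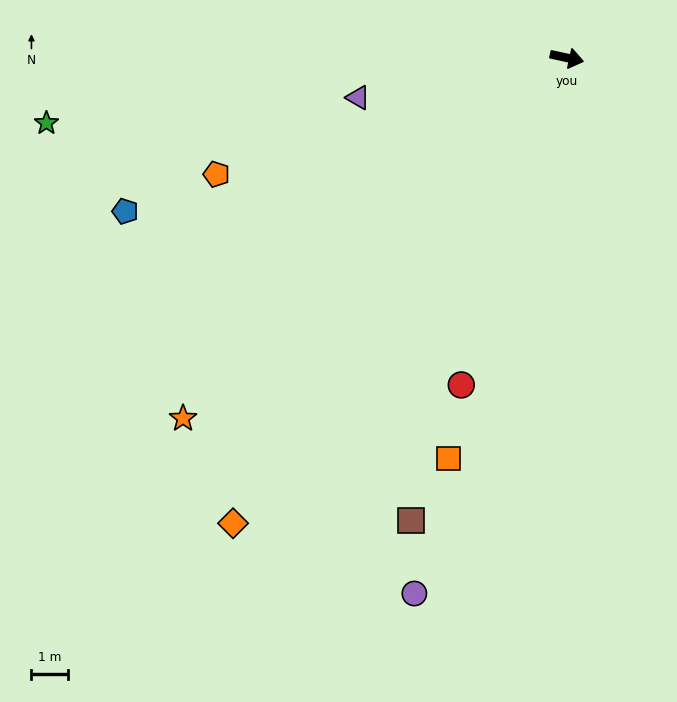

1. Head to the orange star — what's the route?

turn right 124°, forward 14.5 m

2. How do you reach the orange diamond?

turn right 113°, forward 15.8 m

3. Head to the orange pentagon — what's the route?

turn right 149°, forward 10.2 m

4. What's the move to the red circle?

turn right 96°, forward 9.5 m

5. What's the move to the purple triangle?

turn right 157°, forward 5.9 m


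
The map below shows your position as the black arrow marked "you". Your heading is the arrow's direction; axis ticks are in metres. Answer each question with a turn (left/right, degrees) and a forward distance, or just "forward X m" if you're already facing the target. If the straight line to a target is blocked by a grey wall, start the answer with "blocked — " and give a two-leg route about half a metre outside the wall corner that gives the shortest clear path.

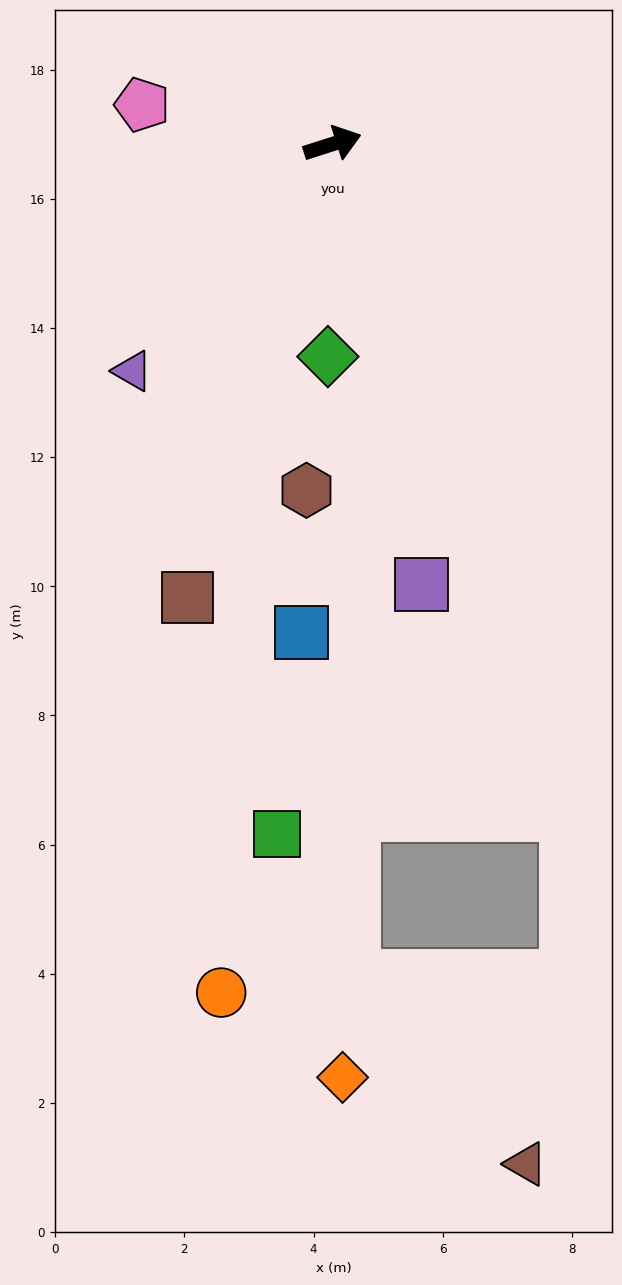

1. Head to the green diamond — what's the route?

turn right 109°, forward 3.3 m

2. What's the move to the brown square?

turn right 125°, forward 7.4 m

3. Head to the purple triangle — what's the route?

turn right 149°, forward 4.7 m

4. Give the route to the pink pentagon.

turn left 151°, forward 3.0 m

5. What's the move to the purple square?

turn right 96°, forward 7.0 m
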